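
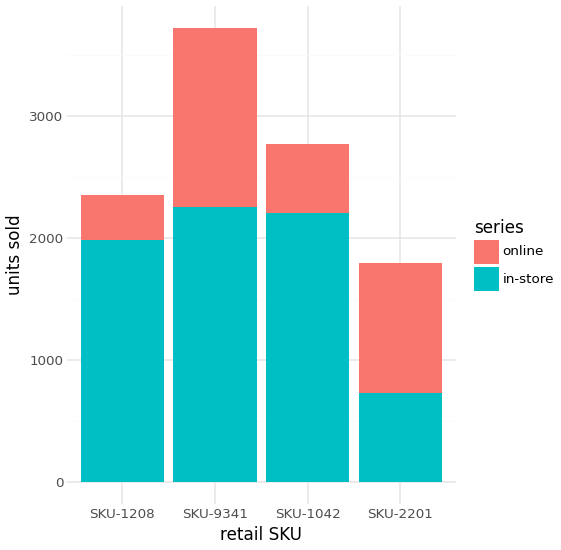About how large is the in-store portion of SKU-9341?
in-store top ≈ 2500, bottom ≈ 0; segment ≈ 2500.

≈ 2500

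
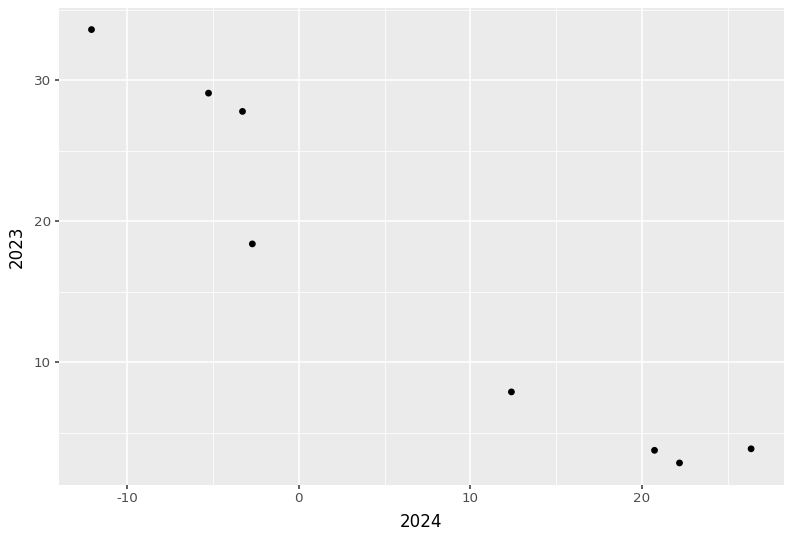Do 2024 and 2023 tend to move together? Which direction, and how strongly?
negative, strong

Points are negatively correlated; strong (|r| ≈ 1.0).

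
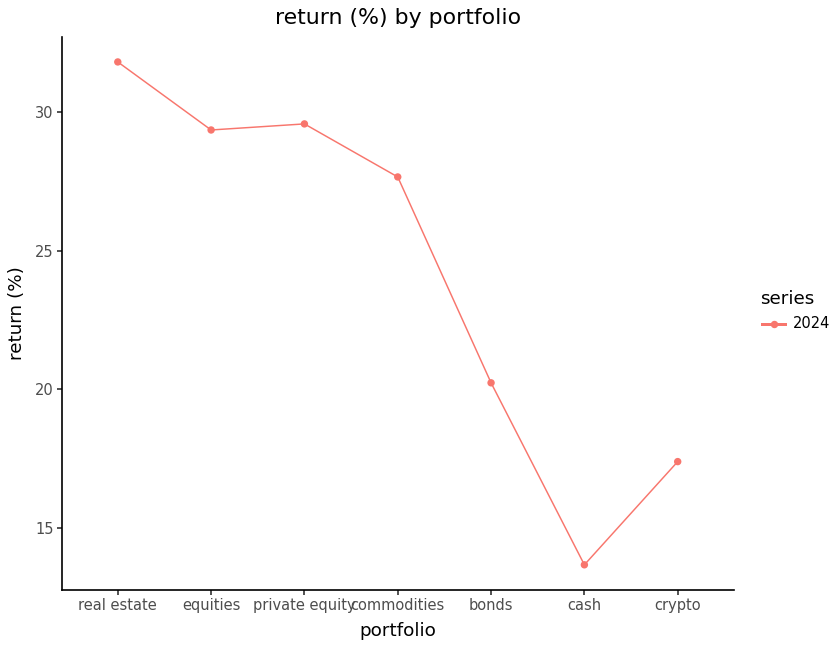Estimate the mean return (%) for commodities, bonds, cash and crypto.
≈ 20

(28 + 20 + 14 + 18) / 4 ≈ 20.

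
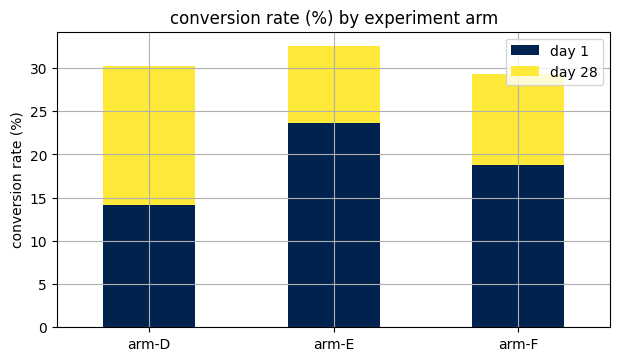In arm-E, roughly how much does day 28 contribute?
≈ 10

day 28 top ≈ 35, bottom ≈ 25; segment ≈ 10.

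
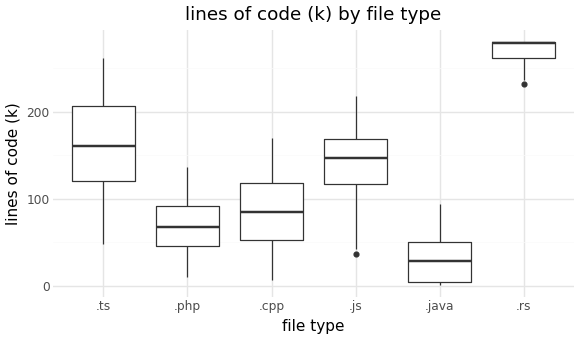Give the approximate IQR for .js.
≈ 50

Q3 ≈ 175, Q1 ≈ 125; IQR ≈ 50.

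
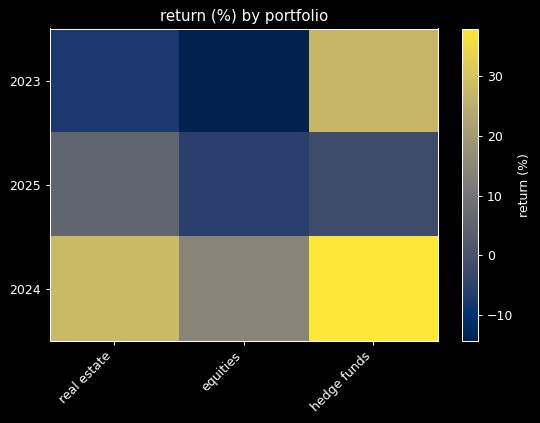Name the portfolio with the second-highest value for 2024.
real estate

Top 3 for 2024: hedge funds ≈ 40, real estate ≈ 30, equities ≈ 15.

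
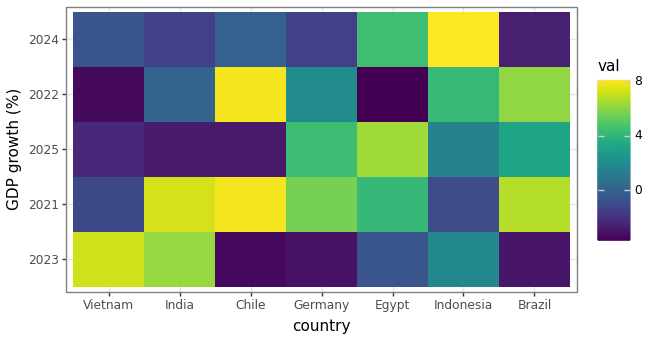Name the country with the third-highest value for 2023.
Indonesia

Top 4 for 2023: Vietnam ≈ 7, India ≈ 6, Indonesia ≈ 2, Egypt ≈ -1.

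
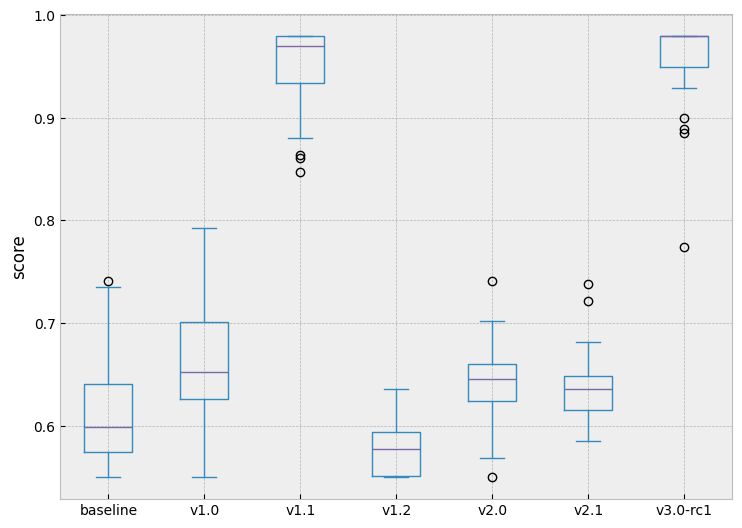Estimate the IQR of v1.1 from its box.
Q3 ≈ 1.00, Q1 ≈ 0.95; IQR ≈ 0.05.

≈ 0.05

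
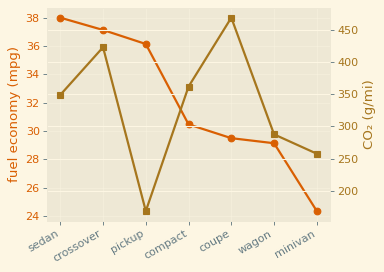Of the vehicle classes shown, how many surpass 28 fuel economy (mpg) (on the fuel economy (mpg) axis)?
Above 28: sedan, crossover, pickup, compact, coupe, wagon.

6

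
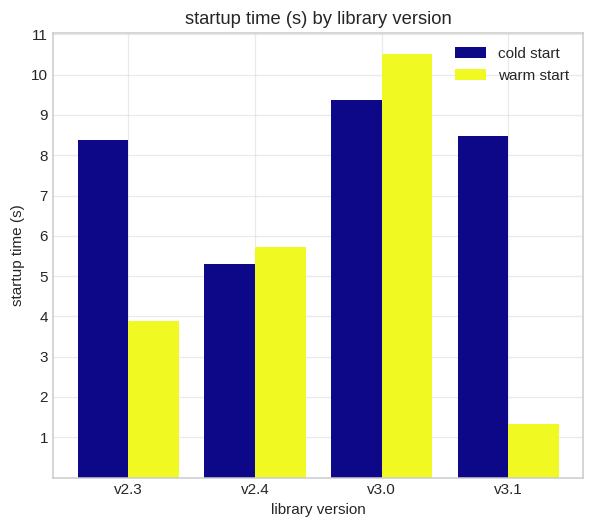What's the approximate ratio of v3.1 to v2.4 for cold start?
≈ 1.6×

v3.1 ≈ 8, v2.4 ≈ 5; 8/5 ≈ 1.6.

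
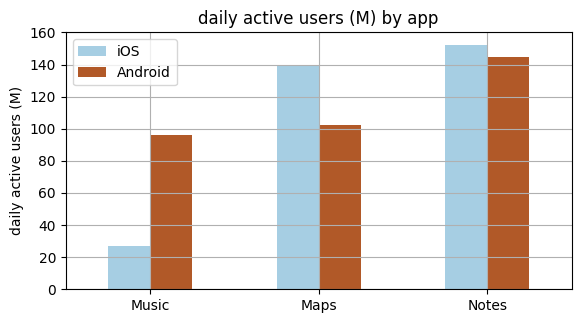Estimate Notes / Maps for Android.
Notes ≈ 140, Maps ≈ 100; 140/100 ≈ 1.4.

≈ 1.4×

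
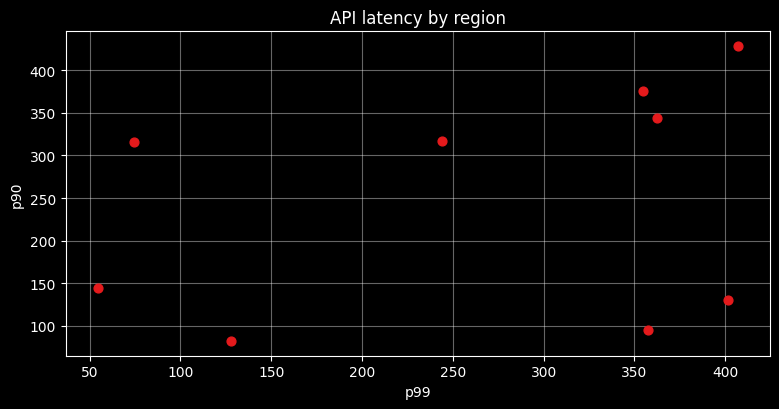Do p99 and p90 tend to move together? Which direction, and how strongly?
positive, weak

Points are positively correlated; weak (|r| ≈ 0.3).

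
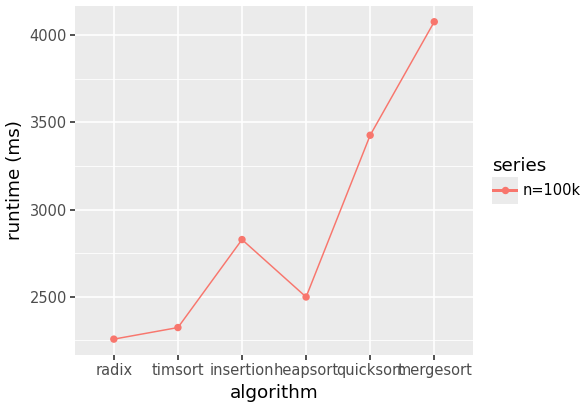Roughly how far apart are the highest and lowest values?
Max mergesort ≈ 4000, min radix ≈ 2200; range ≈ 1800.

≈ 1800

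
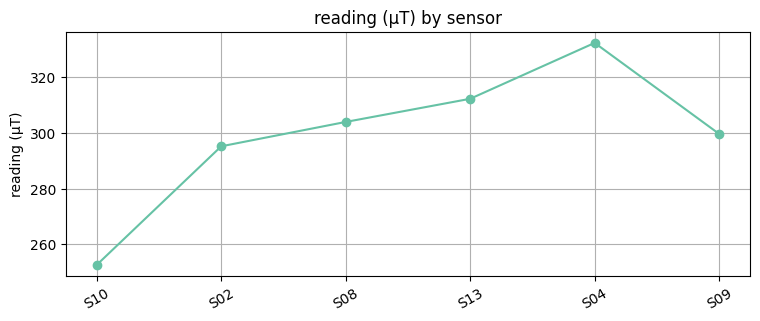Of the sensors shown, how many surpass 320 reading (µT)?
1

Above 320: S04.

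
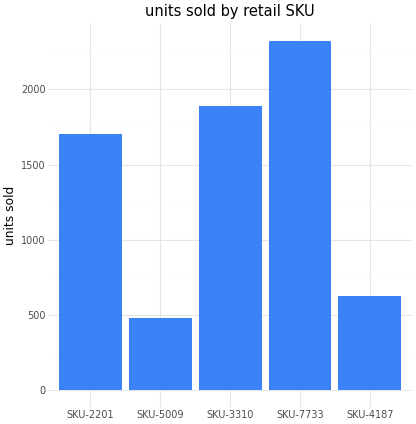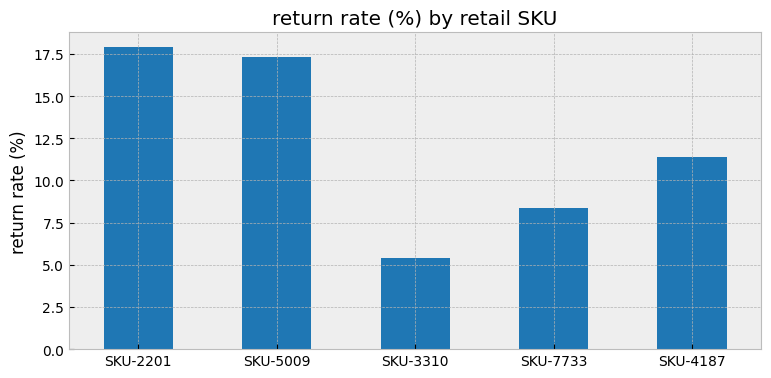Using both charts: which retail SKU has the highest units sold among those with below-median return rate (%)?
SKU-7733

Chart 2 median return rate (%) ≈ 12; below-median retail SKUs: SKU-3310, SKU-7733. Among those, SKU-7733 has the highest units sold (≈ 2500).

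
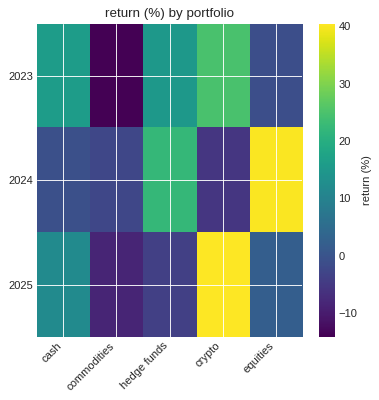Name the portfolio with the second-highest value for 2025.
Top 3 for 2025: crypto ≈ 40, cash ≈ 10, equities ≈ 0.

cash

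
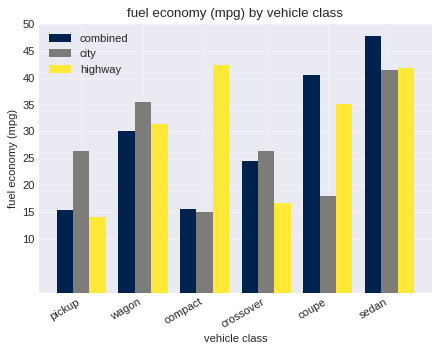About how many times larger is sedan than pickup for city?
sedan ≈ 40, pickup ≈ 25; 40/25 ≈ 1.6.

≈ 1.6×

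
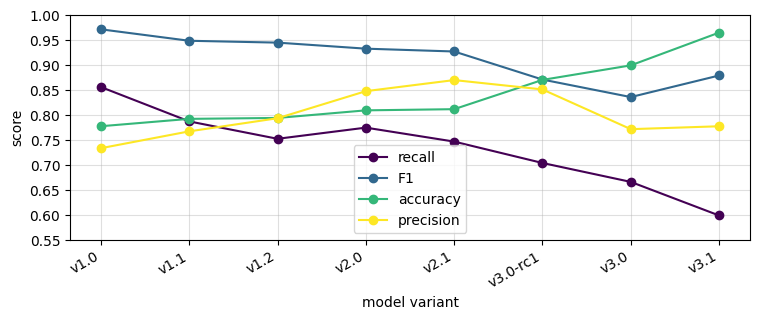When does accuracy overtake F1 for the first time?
v3.0

v3.0-rc1: accuracy ≈ 0.85 vs F1 ≈ 0.85 (not yet); v3.0: accuracy ≈ 0.90 vs F1 ≈ 0.85 (first crossover).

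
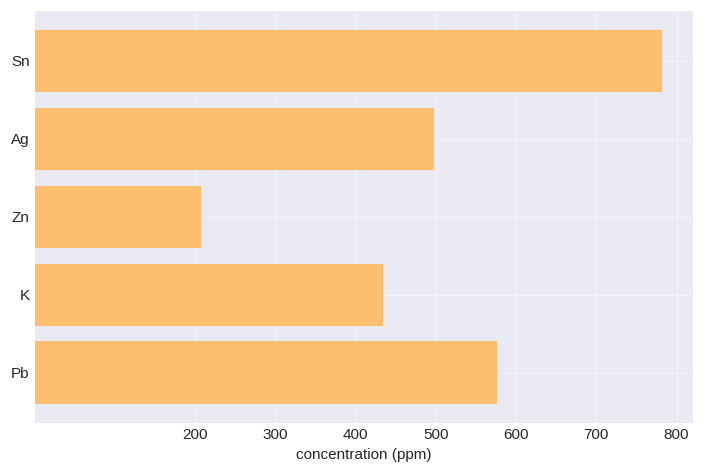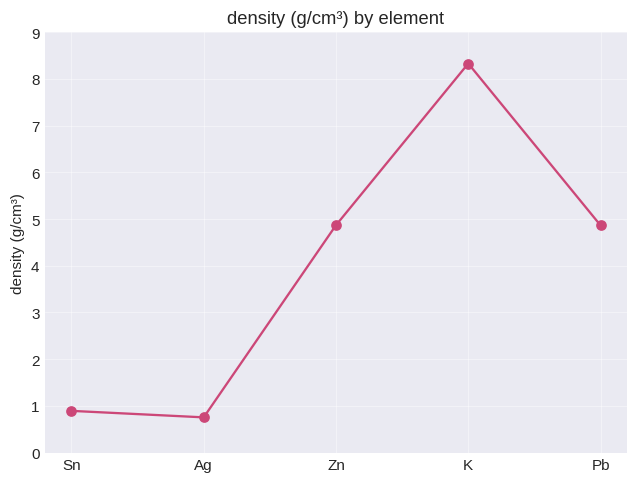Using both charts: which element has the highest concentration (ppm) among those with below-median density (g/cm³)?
Sn

Chart 2 median density (g/cm³) ≈ 5; below-median elements: Sn, Ag. Among those, Sn has the highest concentration (ppm) (≈ 800).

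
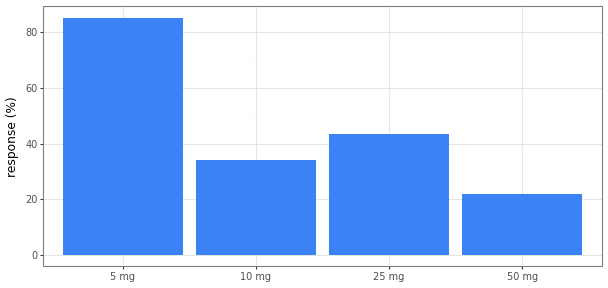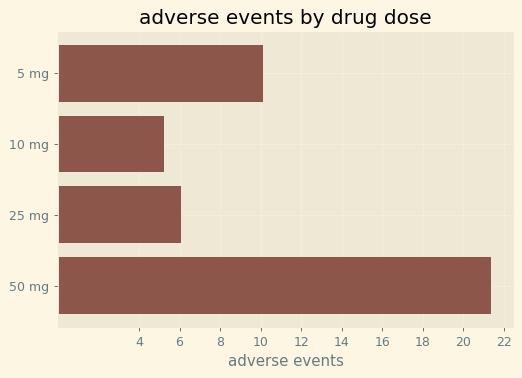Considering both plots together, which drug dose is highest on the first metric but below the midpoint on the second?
25 mg

Chart 2 median adverse events ≈ 8; below-median drug doses: 10 mg, 25 mg. Among those, 25 mg has the highest response (%) (≈ 40).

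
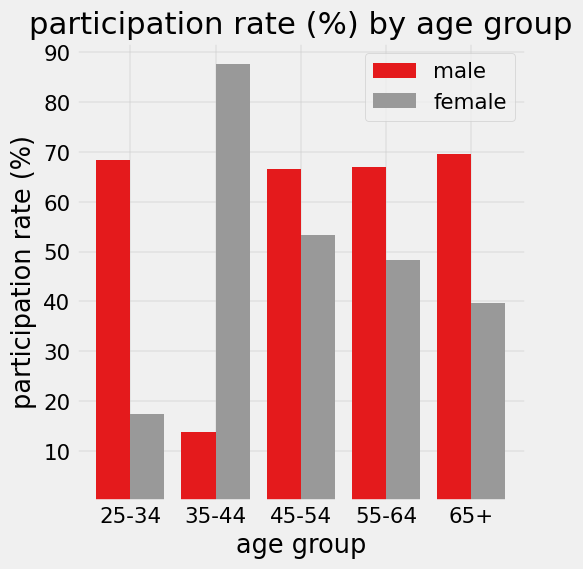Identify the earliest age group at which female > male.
35-44

25-34: female ≈ 20 vs male ≈ 70 (not yet); 35-44: female ≈ 90 vs male ≈ 10 (first crossover).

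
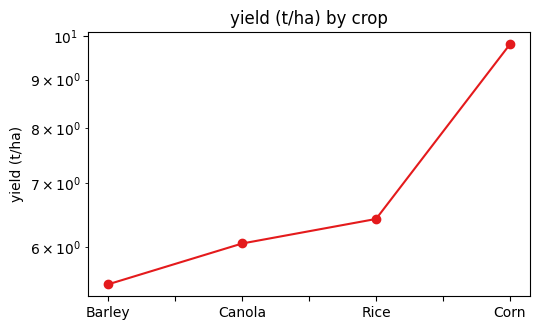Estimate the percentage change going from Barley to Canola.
≈ +9.1%

Barley ≈ 5.5, Canola ≈ 6.0; (6.0 − 5.5) / 5.5 ≈ +9.1%.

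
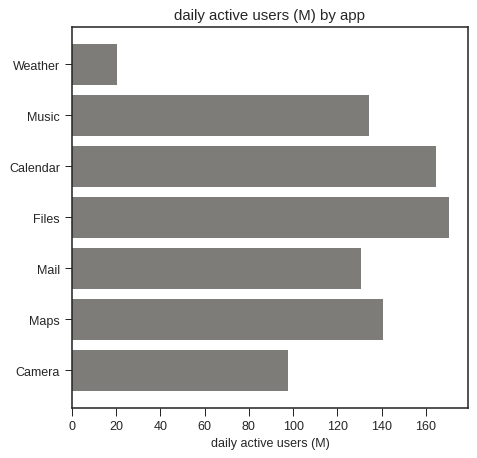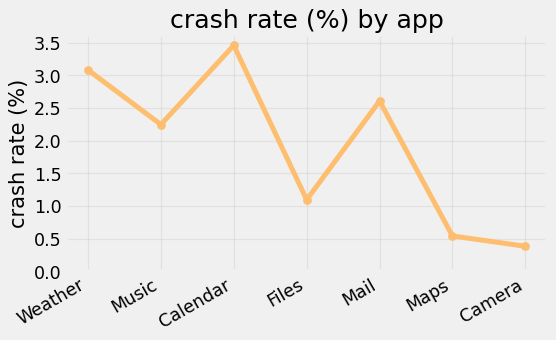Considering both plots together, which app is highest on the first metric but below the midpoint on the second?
Files

Chart 2 median crash rate (%) ≈ 2; below-median apps: Files, Maps, Camera. Among those, Files has the highest daily active users (M) (≈ 180).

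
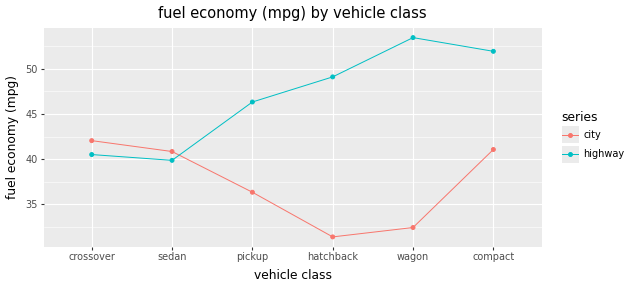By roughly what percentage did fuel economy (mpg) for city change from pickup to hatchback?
pickup ≈ 36, hatchback ≈ 32; (32 − 36) / 36 ≈ -11.1%.

≈ -11.1%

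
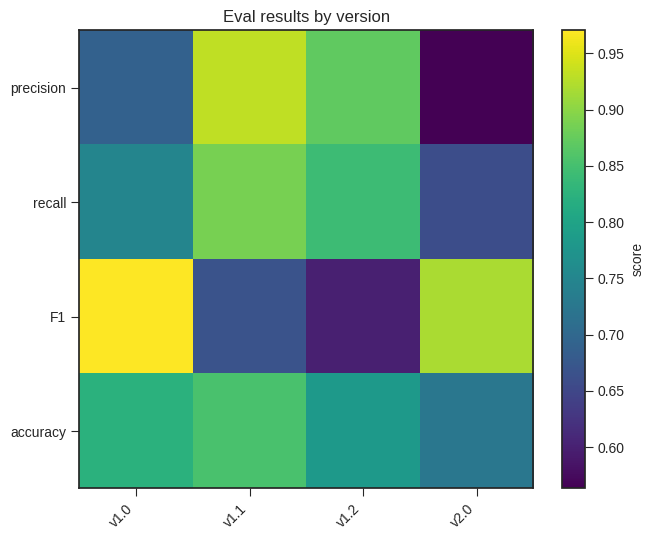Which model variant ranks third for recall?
Top 4 for recall: v1.1 ≈ 0.90, v1.2 ≈ 0.85, v1.0 ≈ 0.75, v2.0 ≈ 0.65.

v1.0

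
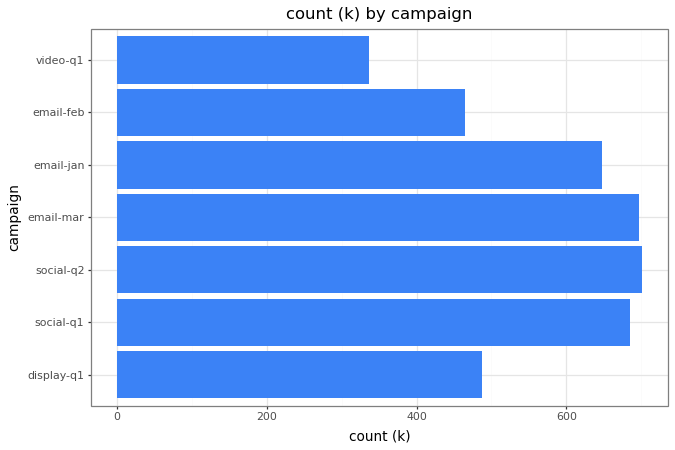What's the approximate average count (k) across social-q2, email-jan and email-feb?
(700 + 600 + 500) / 3 ≈ 600.

≈ 600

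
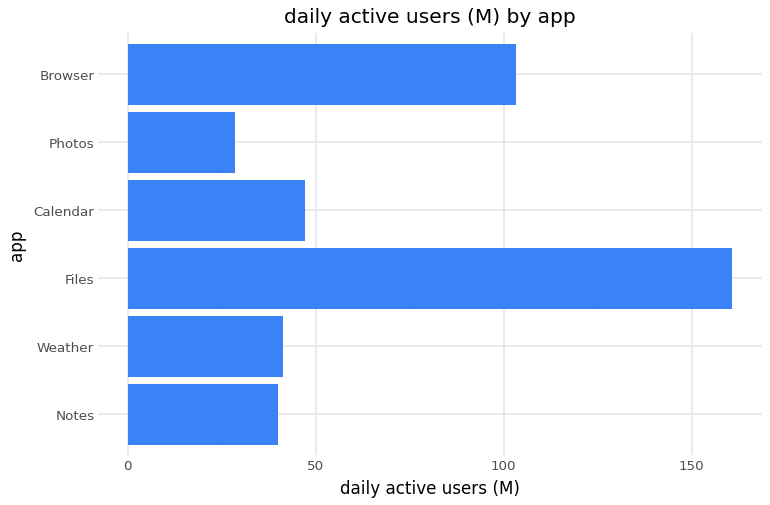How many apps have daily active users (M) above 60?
Above 60: Files, Browser.

2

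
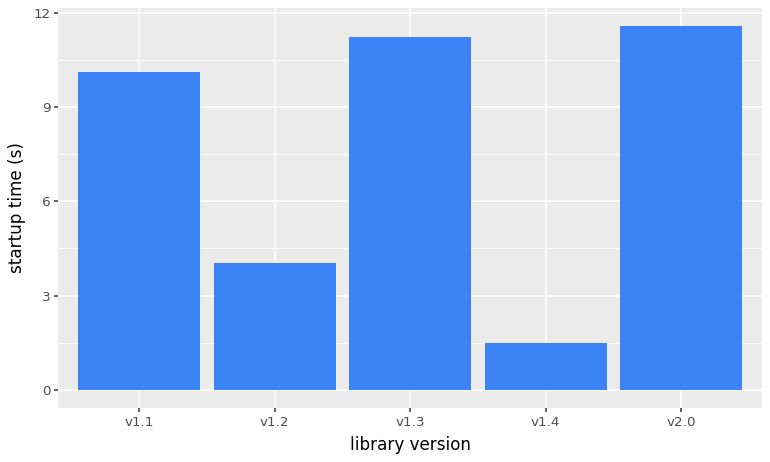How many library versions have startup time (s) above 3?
Above 3: v1.1, v1.2, v1.3, v2.0.

4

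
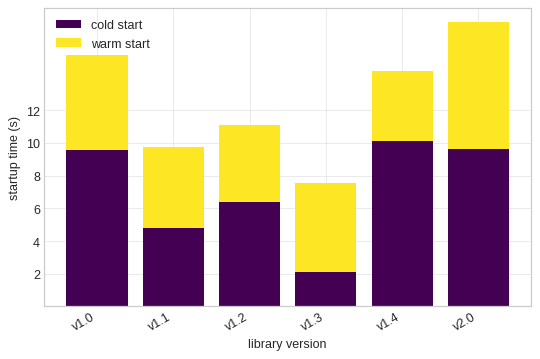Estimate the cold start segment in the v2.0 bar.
≈ 10

cold start top ≈ 10, bottom ≈ 0; segment ≈ 10.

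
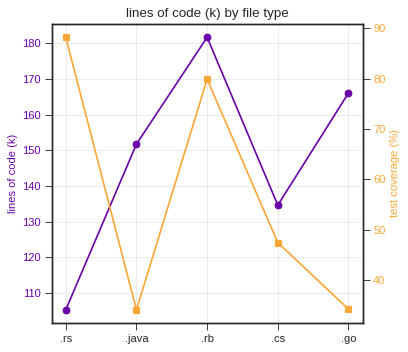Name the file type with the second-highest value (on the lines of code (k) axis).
Top 3 (on the lines of code (k) axis): .rb ≈ 180, .go ≈ 170, .java ≈ 150.

.go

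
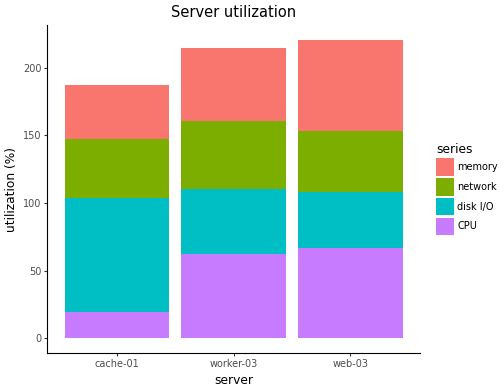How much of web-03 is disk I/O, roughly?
≈ 40

disk I/O top ≈ 100, bottom ≈ 60; segment ≈ 40.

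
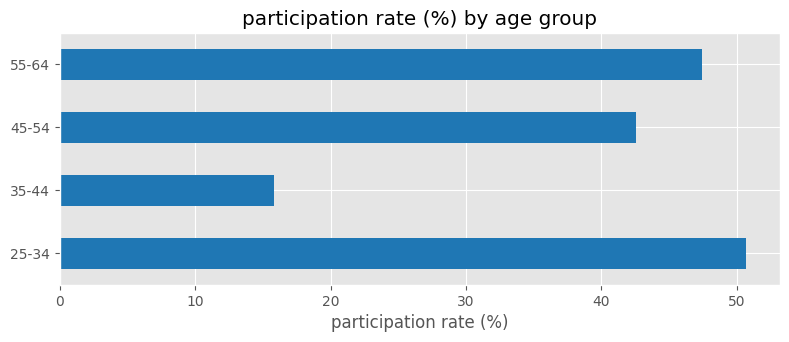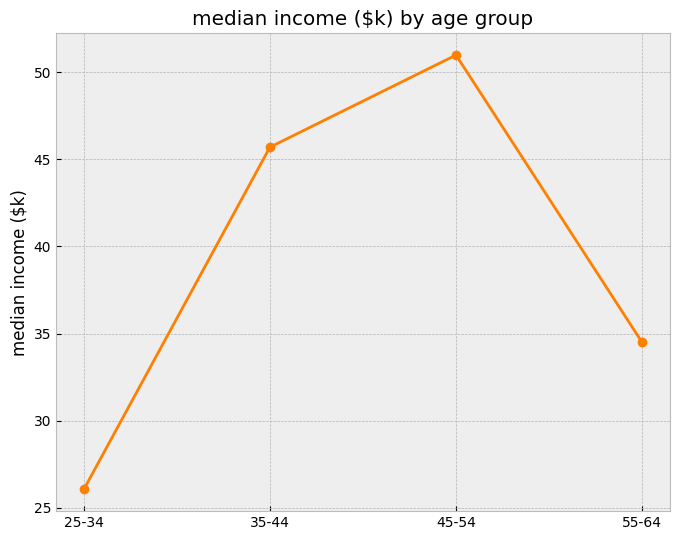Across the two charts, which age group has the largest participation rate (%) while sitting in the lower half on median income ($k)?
Chart 2 median median income ($k) ≈ 40; below-median age groups: 25-34, 55-64. Among those, 25-34 has the highest participation rate (%) (≈ 50).

25-34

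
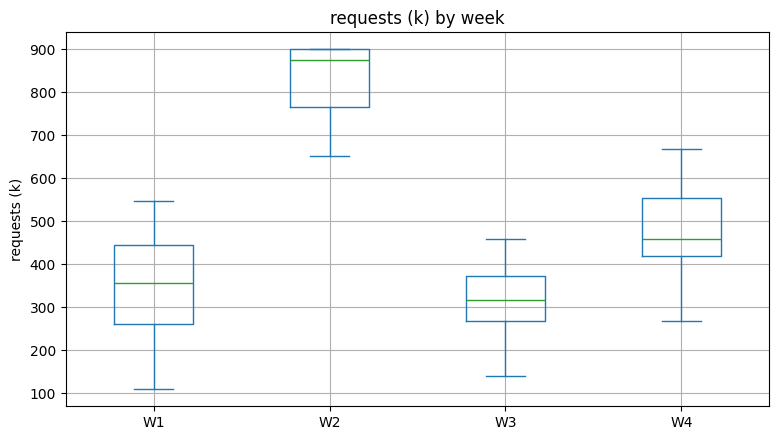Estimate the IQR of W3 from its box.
Q3 ≈ 350, Q1 ≈ 250; IQR ≈ 100.

≈ 100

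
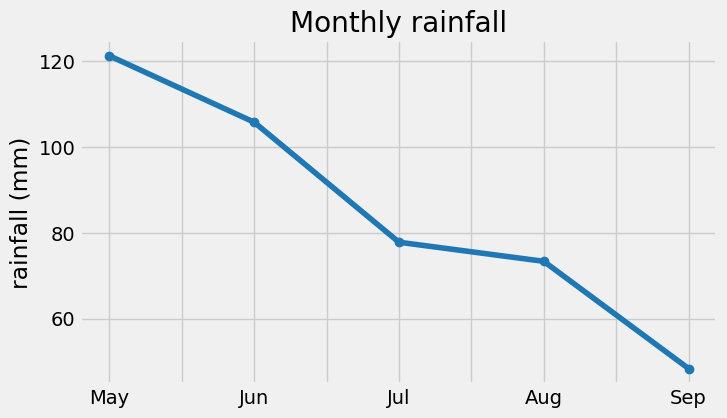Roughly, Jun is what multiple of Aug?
≈ 1.57×

Jun ≈ 110, Aug ≈ 70; 110/70 ≈ 1.57.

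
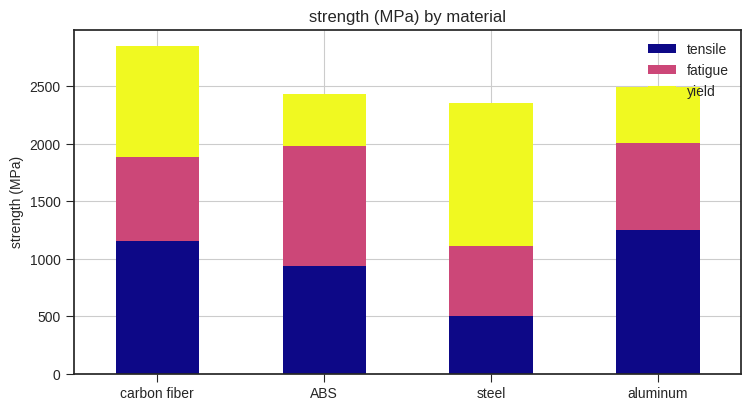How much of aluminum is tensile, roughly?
tensile top ≈ 1500, bottom ≈ 0; segment ≈ 1500.

≈ 1500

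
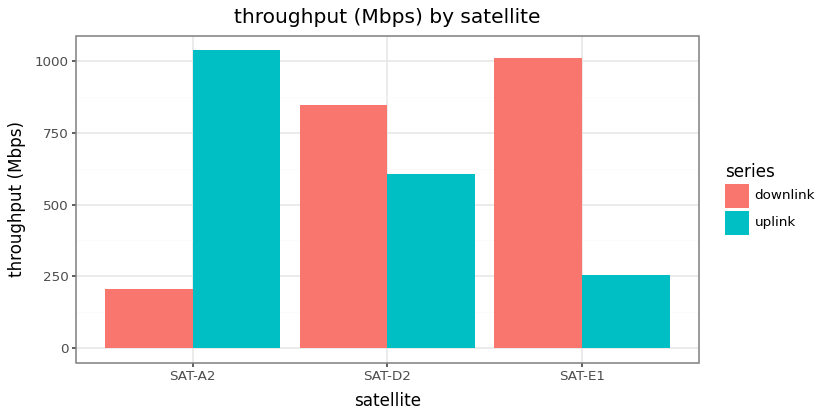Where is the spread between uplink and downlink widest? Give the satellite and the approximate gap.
SAT-A2: uplink ≈ 1000, downlink ≈ 200 → gap ≈ 800. Next-largest (SAT-E1) is only ≈ 700.

SAT-A2, ≈ 800 Mbps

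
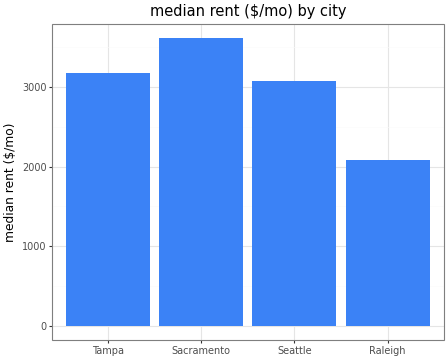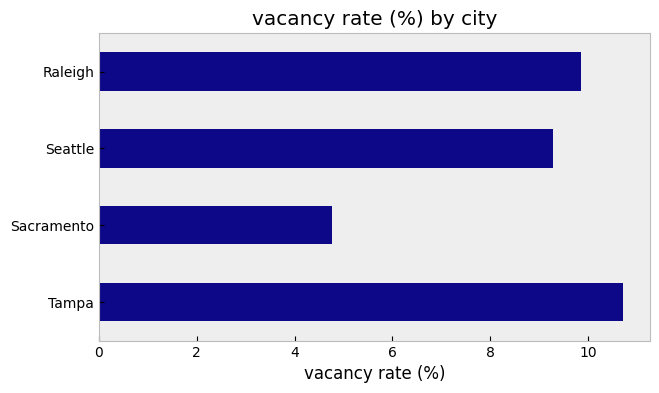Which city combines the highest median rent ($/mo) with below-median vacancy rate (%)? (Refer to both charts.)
Sacramento

Chart 2 median vacancy rate (%) ≈ 10; below-median cities: Sacramento, Seattle. Among those, Sacramento has the highest median rent ($/mo) (≈ 3500).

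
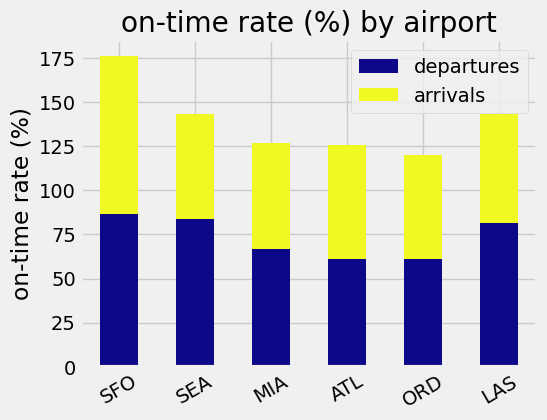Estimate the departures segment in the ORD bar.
departures top ≈ 60, bottom ≈ 0; segment ≈ 60.

≈ 60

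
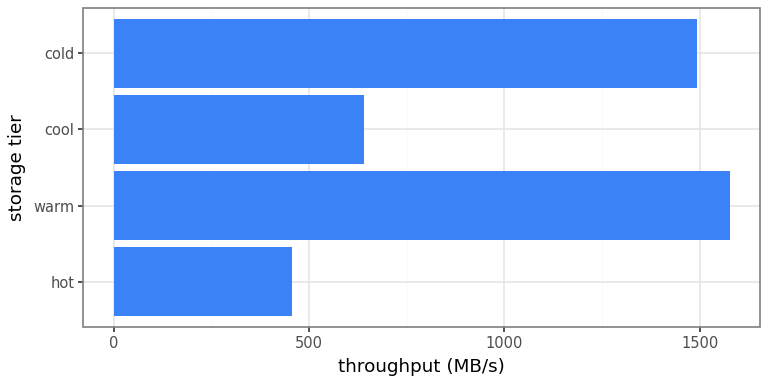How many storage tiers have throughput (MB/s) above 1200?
2

Above 1200: warm, cold.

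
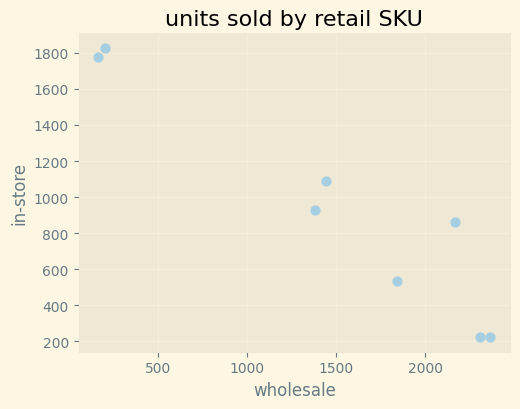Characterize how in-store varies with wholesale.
Points are negatively correlated; strong (|r| ≈ 1.0).

negative, strong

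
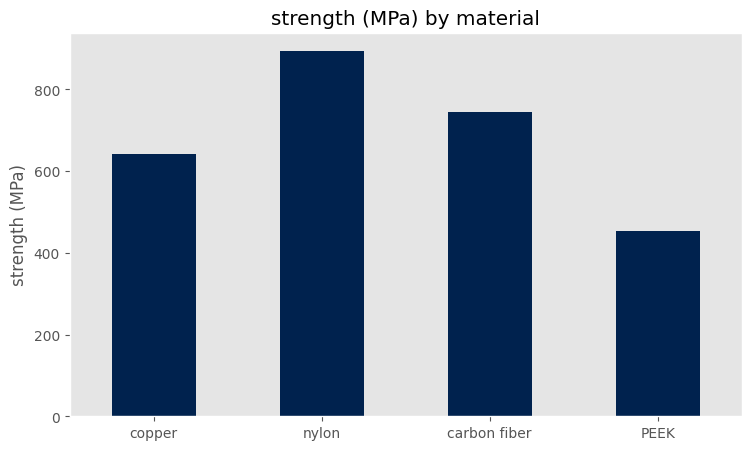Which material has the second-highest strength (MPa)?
Top 3: nylon ≈ 900, carbon fiber ≈ 700, copper ≈ 600.

carbon fiber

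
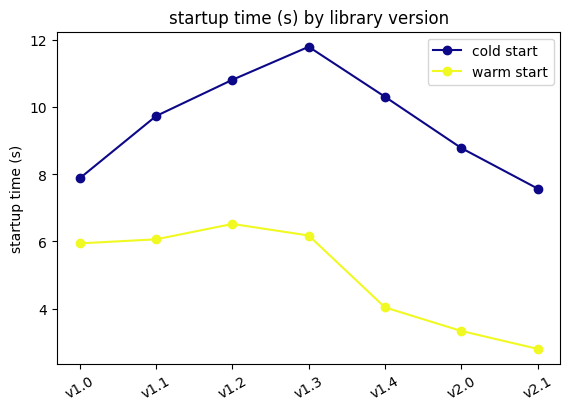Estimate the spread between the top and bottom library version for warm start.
Max v1.2 ≈ 7, min v2.1 ≈ 3; range ≈ 4.

≈ 4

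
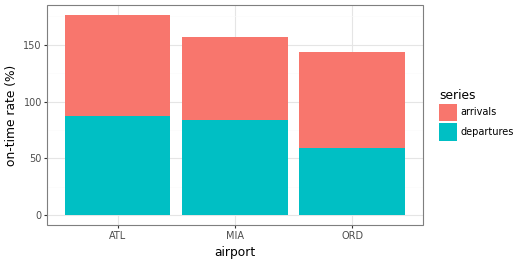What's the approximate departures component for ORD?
≈ 60

departures top ≈ 60, bottom ≈ 0; segment ≈ 60.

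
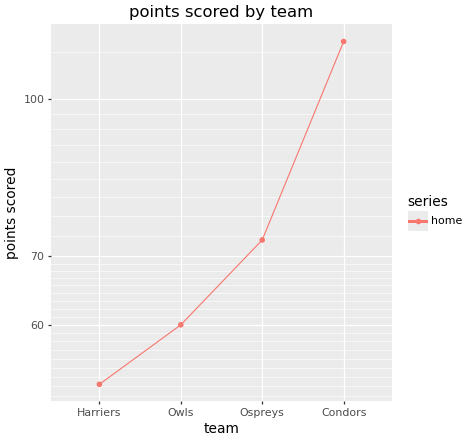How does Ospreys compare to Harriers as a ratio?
≈ 1.4×

Ospreys ≈ 70, Harriers ≈ 50; 70/50 ≈ 1.4.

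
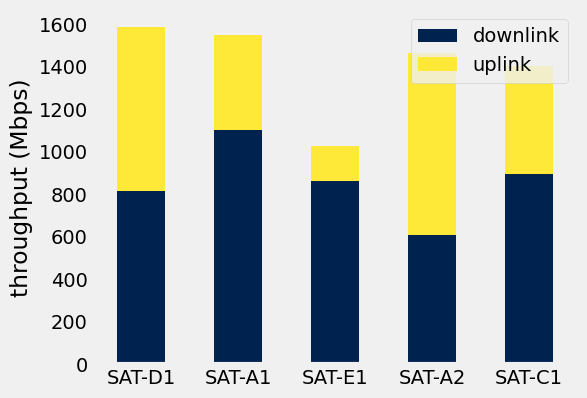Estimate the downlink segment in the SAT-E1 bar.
≈ 800

downlink top ≈ 800, bottom ≈ 0; segment ≈ 800.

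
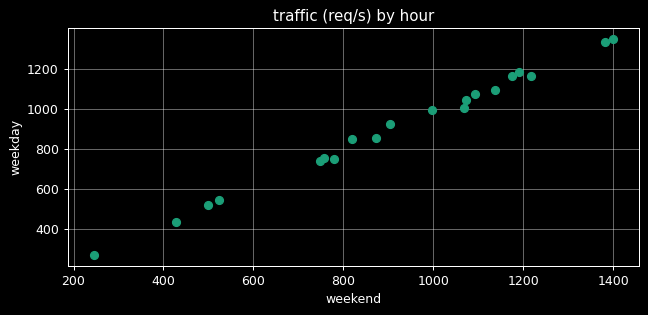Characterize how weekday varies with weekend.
positive, strong

Points are positively correlated; strong (|r| ≈ 1.0).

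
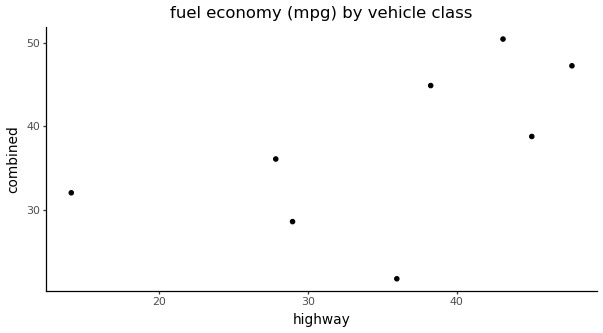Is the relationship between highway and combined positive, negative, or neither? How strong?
positive, moderate

Points are positively correlated; moderate (|r| ≈ 0.6).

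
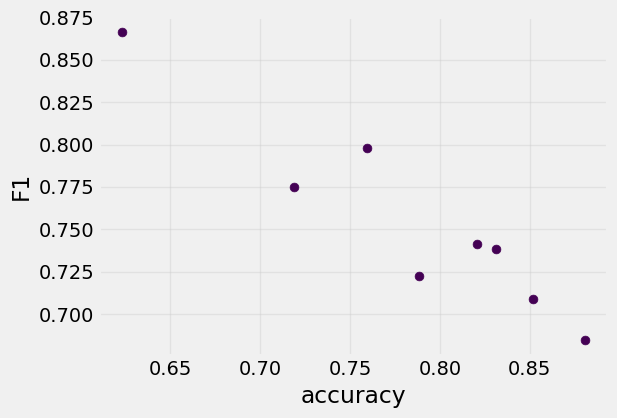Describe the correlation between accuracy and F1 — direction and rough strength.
negative, strong

Points are negatively correlated; strong (|r| ≈ 0.9).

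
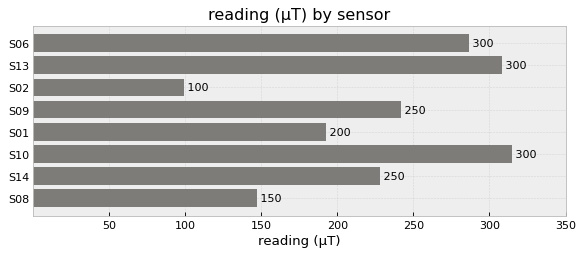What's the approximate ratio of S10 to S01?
S10 ≈ 300, S01 ≈ 200; 300/200 ≈ 1.5.

≈ 1.5×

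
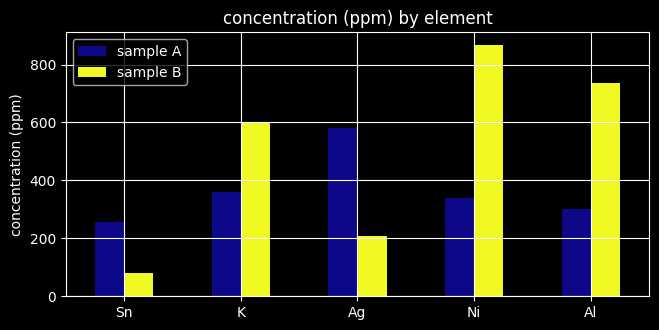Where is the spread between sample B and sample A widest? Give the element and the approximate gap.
Ni, ≈ 600 ppm

Ni: sample B ≈ 900, sample A ≈ 300 → gap ≈ 600. Next-largest (Al) is only ≈ 400.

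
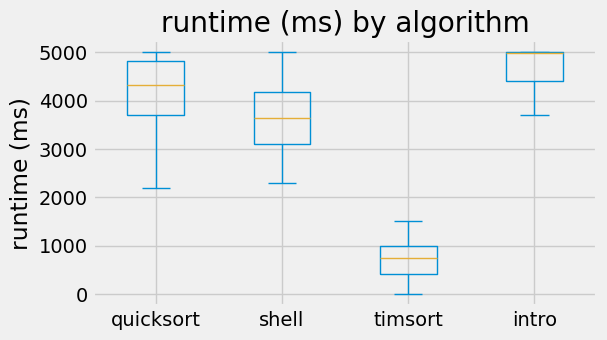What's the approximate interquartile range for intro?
Q3 ≈ 5000, Q1 ≈ 4500; IQR ≈ 500.

≈ 500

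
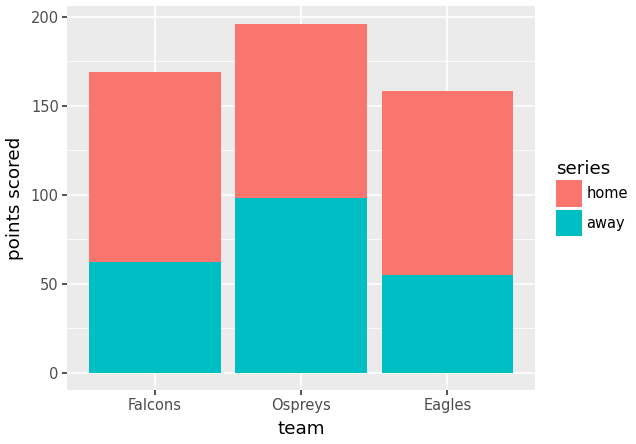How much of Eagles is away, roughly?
≈ 60

away top ≈ 60, bottom ≈ 0; segment ≈ 60.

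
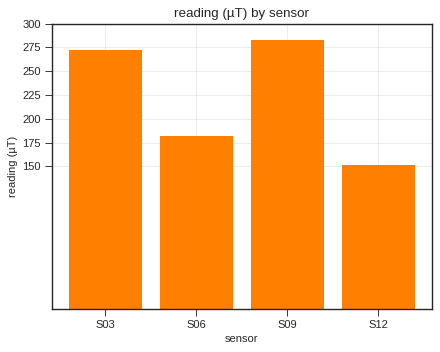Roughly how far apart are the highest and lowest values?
≈ 125

Max S09 ≈ 275, min S12 ≈ 150; range ≈ 125.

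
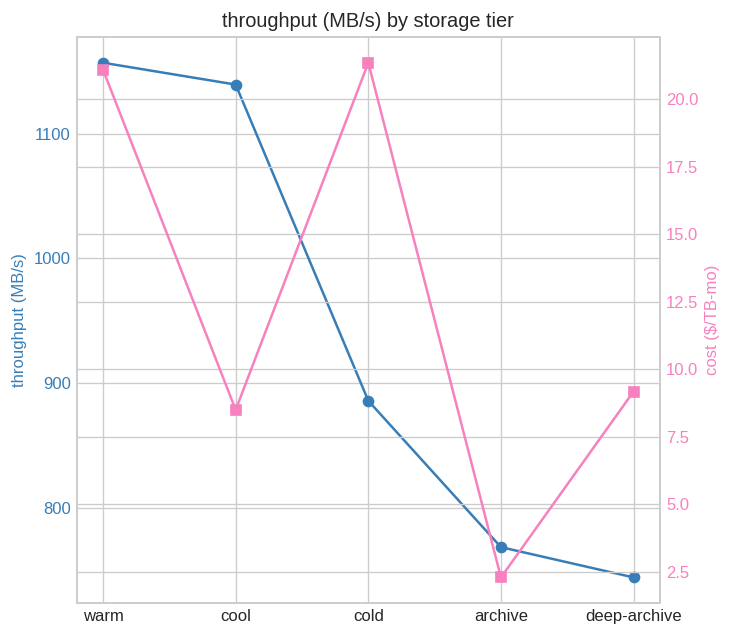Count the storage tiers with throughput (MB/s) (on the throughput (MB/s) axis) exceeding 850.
3

Above 850: warm, cool, cold.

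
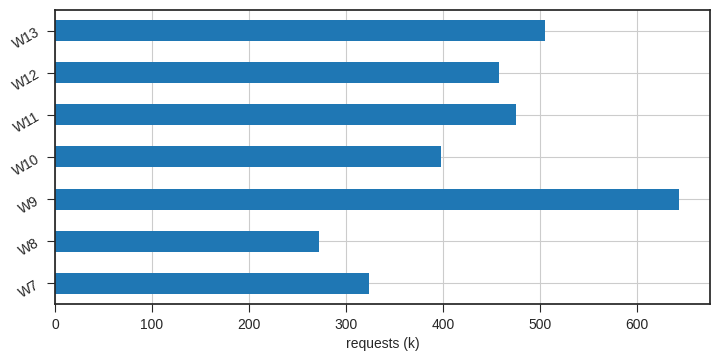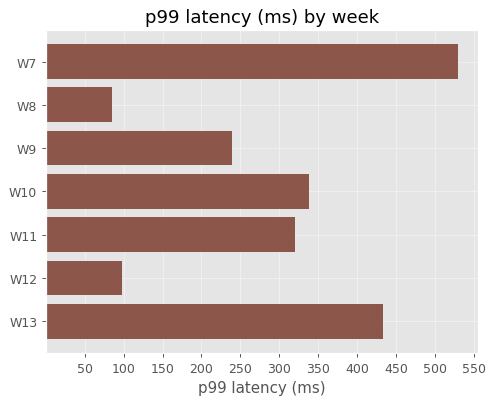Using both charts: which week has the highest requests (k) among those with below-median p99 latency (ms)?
W9

Chart 2 median p99 latency (ms) ≈ 300; below-median weeks: W8, W9, W12. Among those, W9 has the highest requests (k) (≈ 600).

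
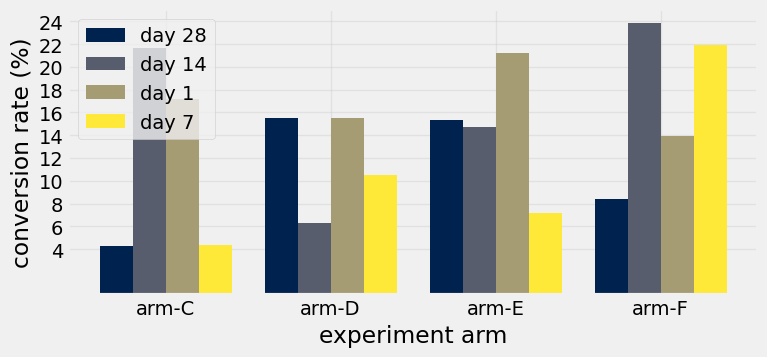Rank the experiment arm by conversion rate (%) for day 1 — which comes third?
Top 4 for day 1: arm-E ≈ 22, arm-C ≈ 18, arm-D ≈ 16, arm-F ≈ 14.

arm-D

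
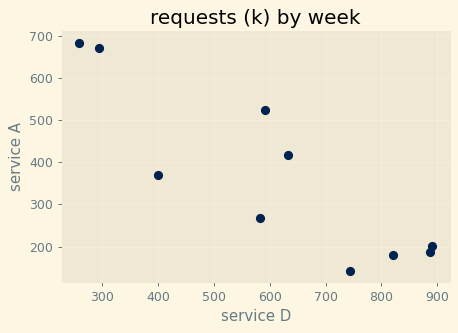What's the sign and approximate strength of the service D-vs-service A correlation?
negative, strong

Points are negatively correlated; strong (|r| ≈ 0.9).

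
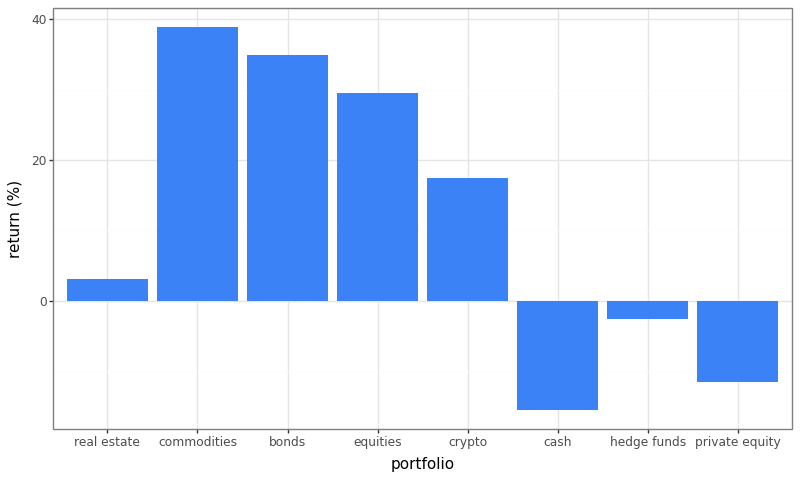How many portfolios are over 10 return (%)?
4

Above 10: commodities, bonds, equities, crypto.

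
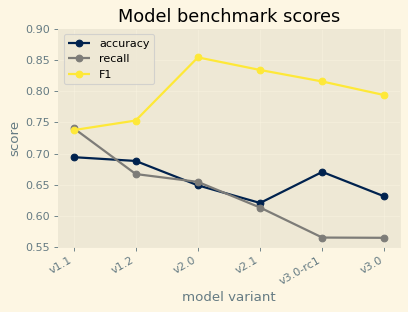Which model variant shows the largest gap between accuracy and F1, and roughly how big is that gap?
v2.1, ≈ 0.25

v2.1: accuracy ≈ 0.60, F1 ≈ 0.85 → gap ≈ 0.25. Next-largest (v2.0) is only ≈ 0.20.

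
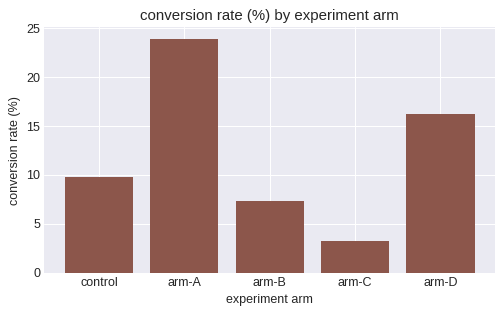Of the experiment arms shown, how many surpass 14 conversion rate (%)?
2

Above 14: arm-A, arm-D.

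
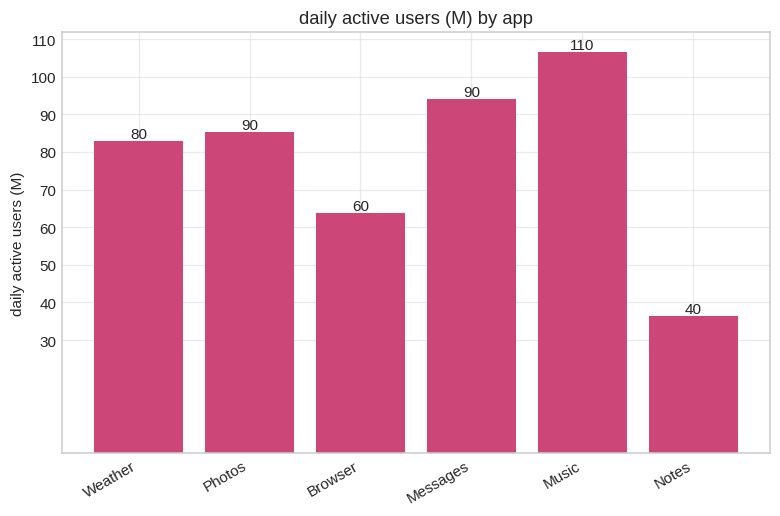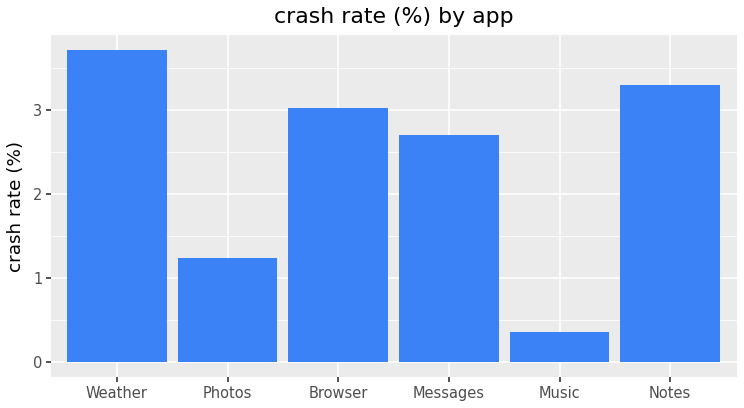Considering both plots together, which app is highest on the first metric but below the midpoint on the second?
Chart 2 median crash rate (%) ≈ 3; below-median apps: Photos, Messages, Music. Among those, Music has the highest daily active users (M) (≈ 110).

Music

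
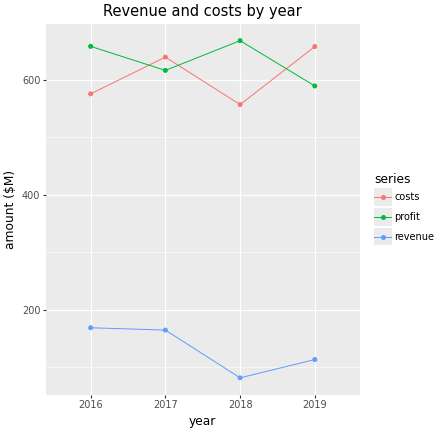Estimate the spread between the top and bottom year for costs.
≈ 100

Max 2019 ≈ 650, min 2018 ≈ 550; range ≈ 100.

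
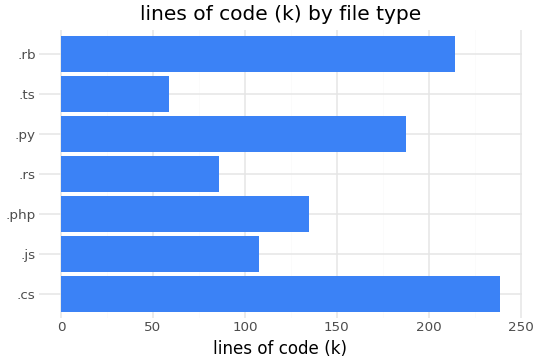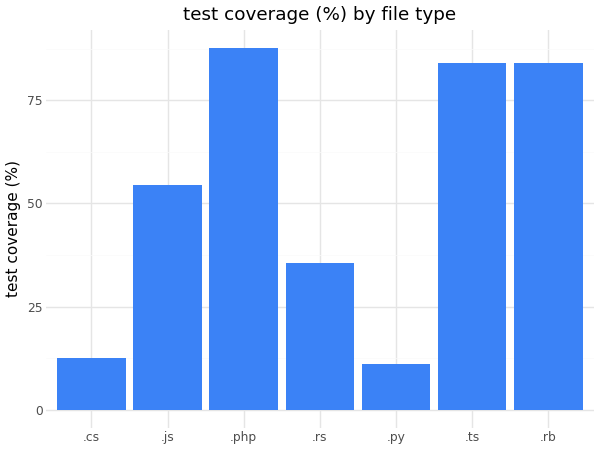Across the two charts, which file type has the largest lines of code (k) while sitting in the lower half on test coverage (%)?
Chart 2 median test coverage (%) ≈ 50; below-median file types: .cs, .rs, .py. Among those, .cs has the highest lines of code (k) (≈ 250).

.cs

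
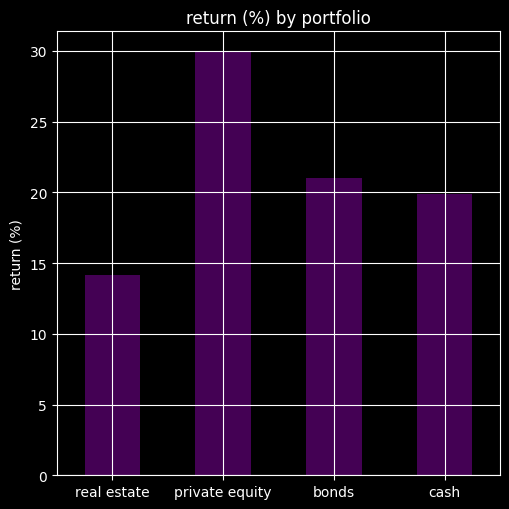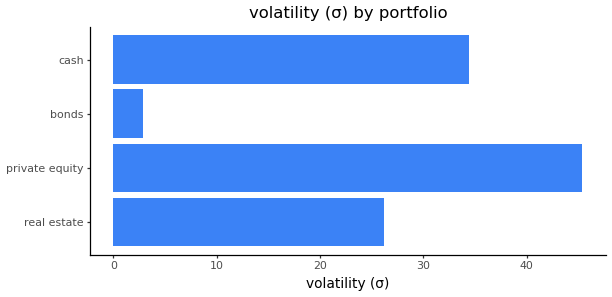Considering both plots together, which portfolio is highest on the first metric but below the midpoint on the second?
Chart 2 median volatility (σ) ≈ 30; below-median portfolios: real estate, bonds. Among those, bonds has the highest return (%) (≈ 20).

bonds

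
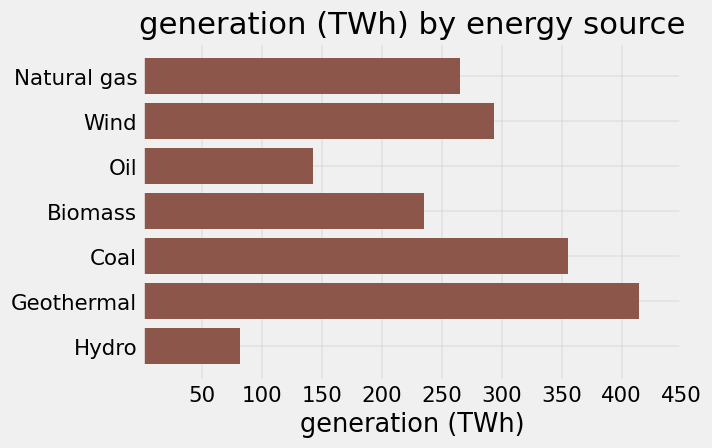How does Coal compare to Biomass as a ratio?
Coal ≈ 350, Biomass ≈ 250; 350/250 ≈ 1.4.

≈ 1.4×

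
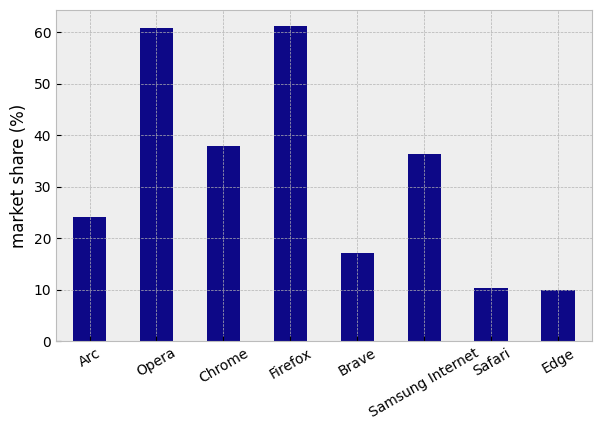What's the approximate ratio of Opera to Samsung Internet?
≈ 1.5×

Opera ≈ 60, Samsung Internet ≈ 40; 60/40 ≈ 1.5.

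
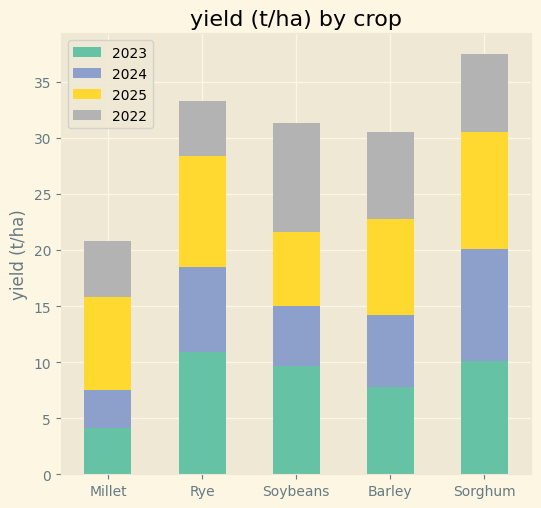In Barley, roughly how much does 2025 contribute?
≈ 10

2025 top ≈ 25, bottom ≈ 15; segment ≈ 10.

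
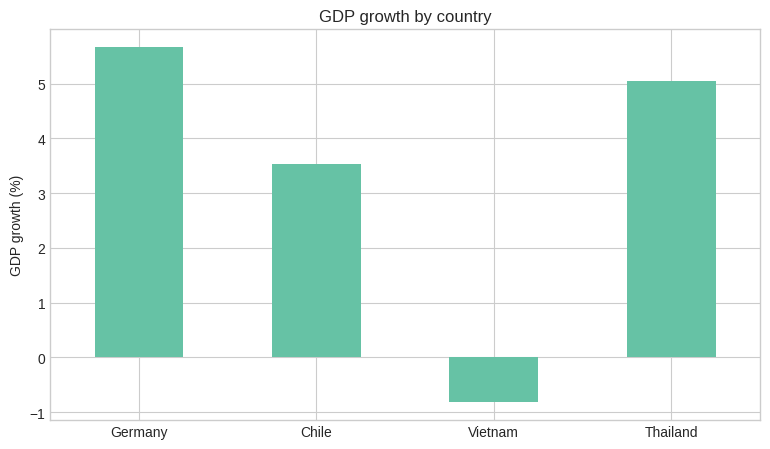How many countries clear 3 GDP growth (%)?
Above 3: Germany, Chile, Thailand.

3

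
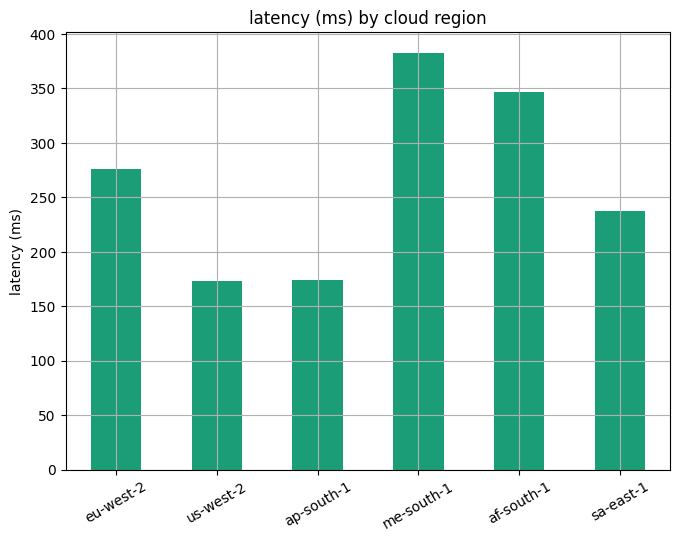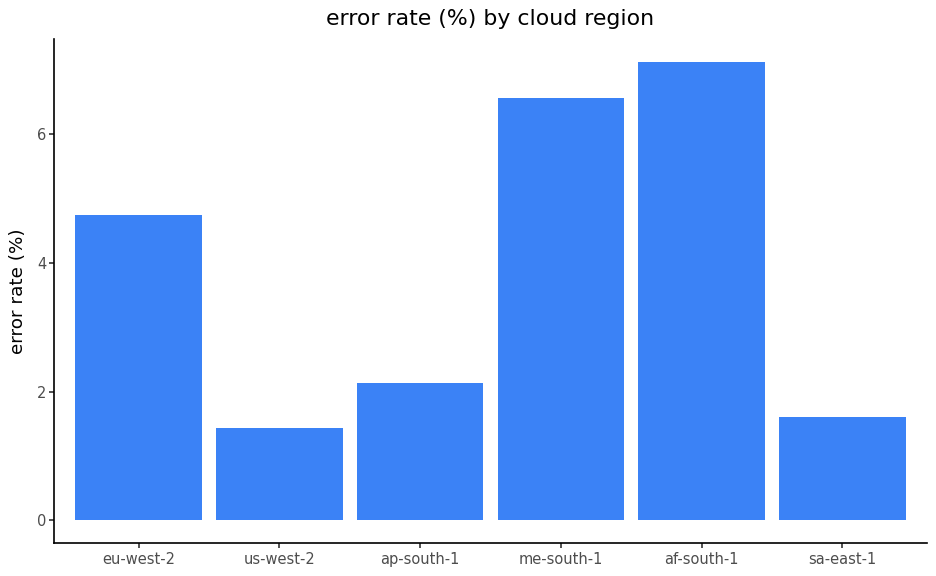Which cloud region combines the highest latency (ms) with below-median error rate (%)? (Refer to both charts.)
sa-east-1

Chart 2 median error rate (%) ≈ 3; below-median cloud regions: us-west-2, ap-south-1, sa-east-1. Among those, sa-east-1 has the highest latency (ms) (≈ 250).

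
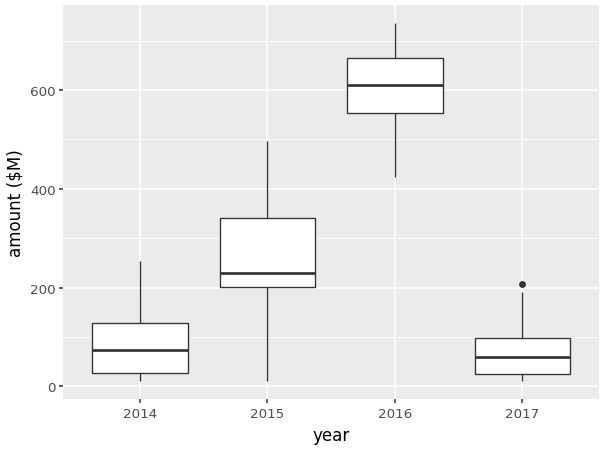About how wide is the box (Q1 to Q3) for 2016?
≈ 100

Q3 ≈ 650, Q1 ≈ 550; IQR ≈ 100.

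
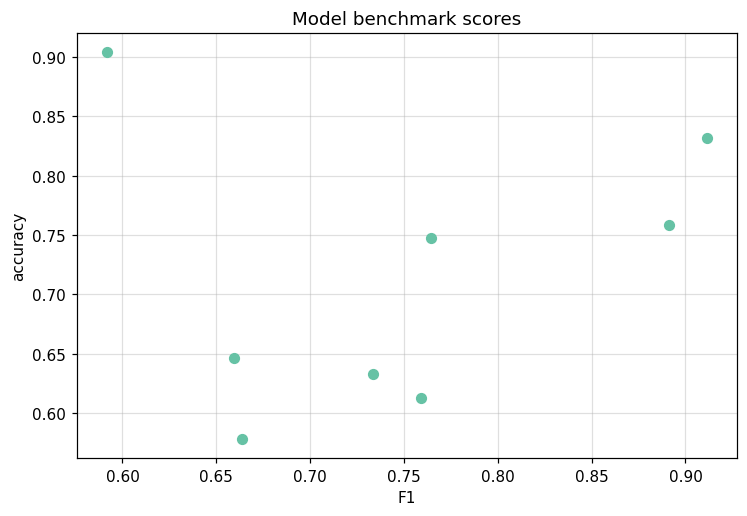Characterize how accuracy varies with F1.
no clear correlation

Points are roughly uncorrelated; weak (|r| ≈ 0.2).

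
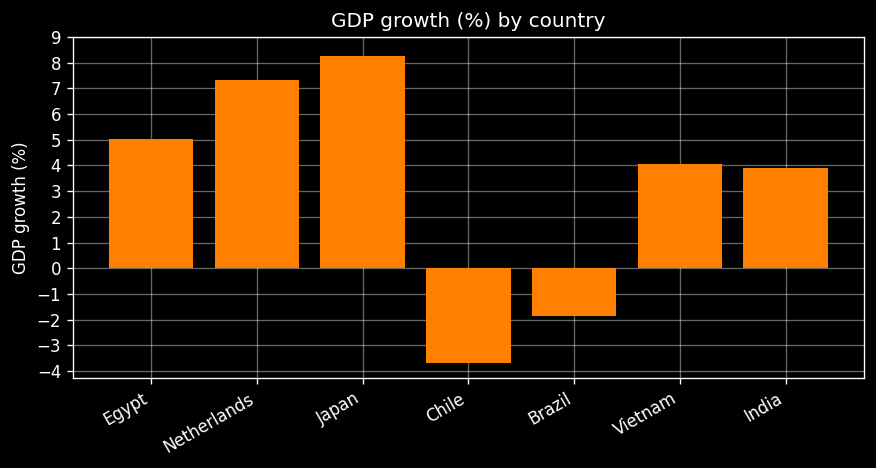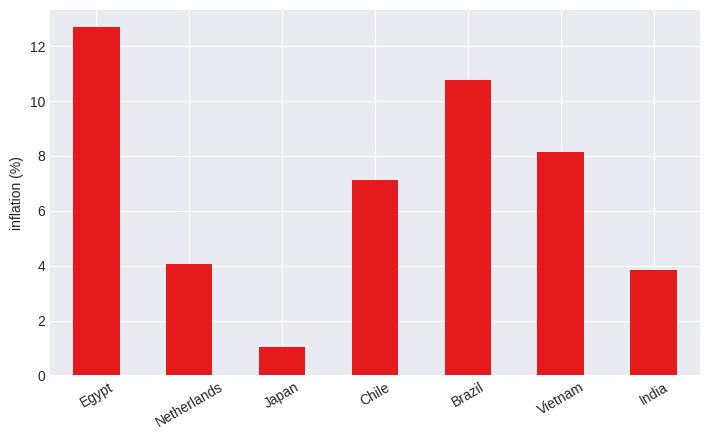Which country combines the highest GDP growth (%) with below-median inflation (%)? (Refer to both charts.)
Japan

Chart 2 median inflation (%) ≈ 8; below-median countries: Netherlands, Japan, India. Among those, Japan has the highest GDP growth (%) (≈ 8).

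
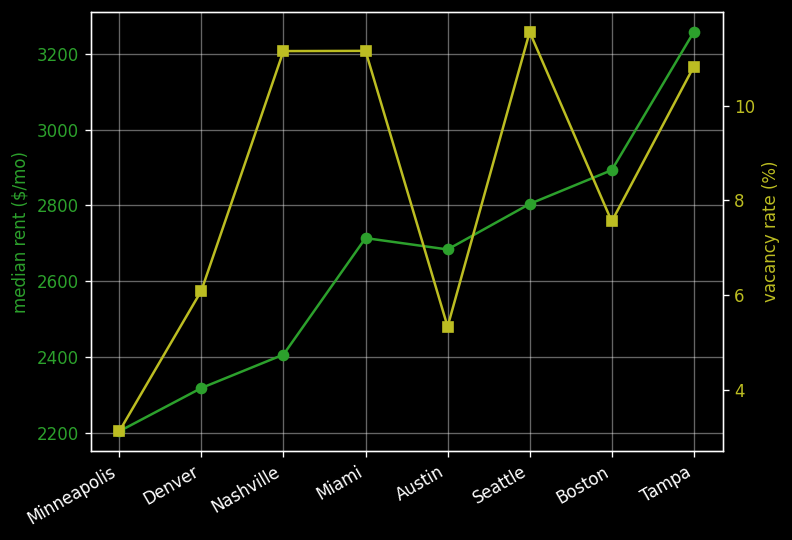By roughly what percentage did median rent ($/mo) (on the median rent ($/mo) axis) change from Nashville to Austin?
≈ +12.5%

Nashville ≈ 2400, Austin ≈ 2700; (2700 − 2400) / 2400 ≈ +12.5%.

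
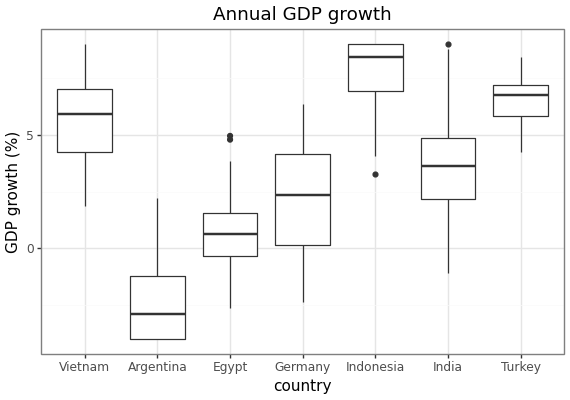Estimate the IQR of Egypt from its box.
≈ 2

Q3 ≈ 2, Q1 ≈ 0; IQR ≈ 2.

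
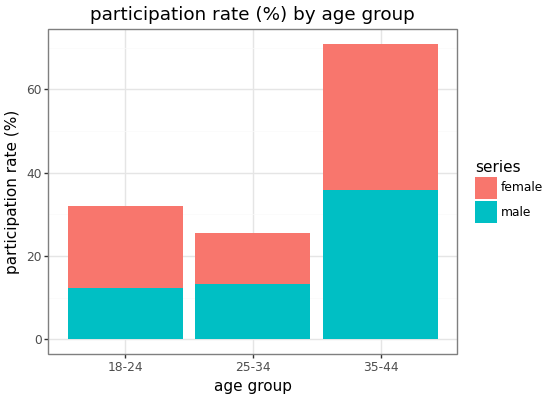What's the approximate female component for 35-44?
≈ 30

female top ≈ 70, bottom ≈ 40; segment ≈ 30.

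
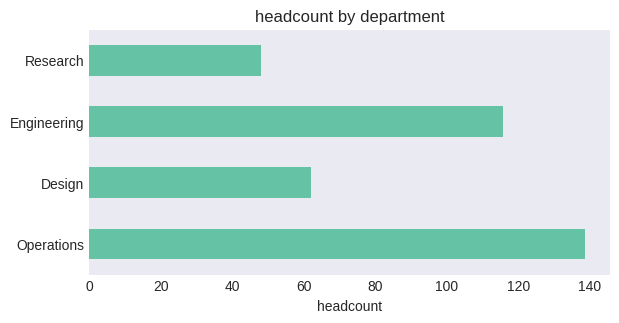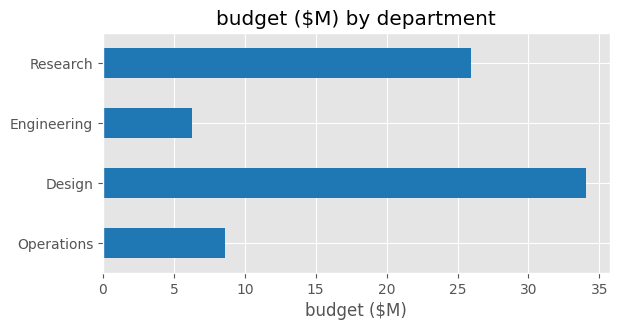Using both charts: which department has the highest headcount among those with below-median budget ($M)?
Chart 2 median budget ($M) ≈ 15; below-median departments: Operations, Engineering. Among those, Operations has the highest headcount (≈ 140).

Operations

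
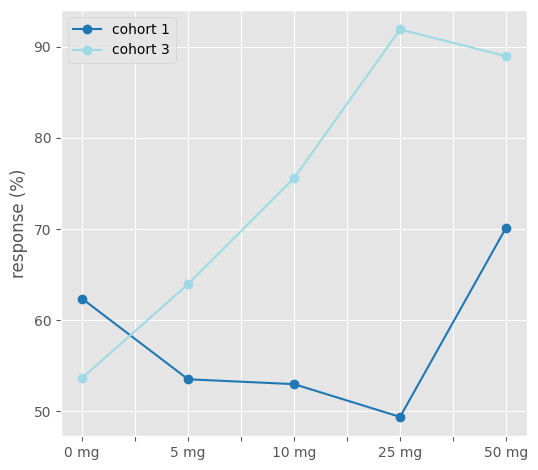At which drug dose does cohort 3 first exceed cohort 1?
5 mg

0 mg: cohort 3 ≈ 55 vs cohort 1 ≈ 60 (not yet); 5 mg: cohort 3 ≈ 65 vs cohort 1 ≈ 55 (first crossover).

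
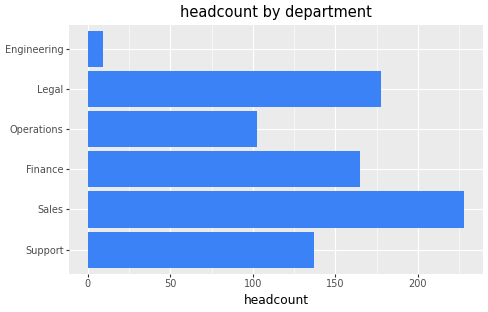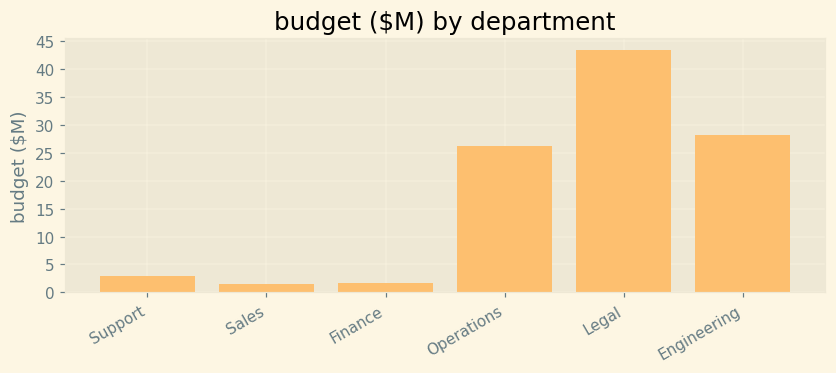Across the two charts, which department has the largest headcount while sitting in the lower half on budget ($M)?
Sales

Chart 2 median budget ($M) ≈ 15; below-median departments: Support, Sales, Finance. Among those, Sales has the highest headcount (≈ 225).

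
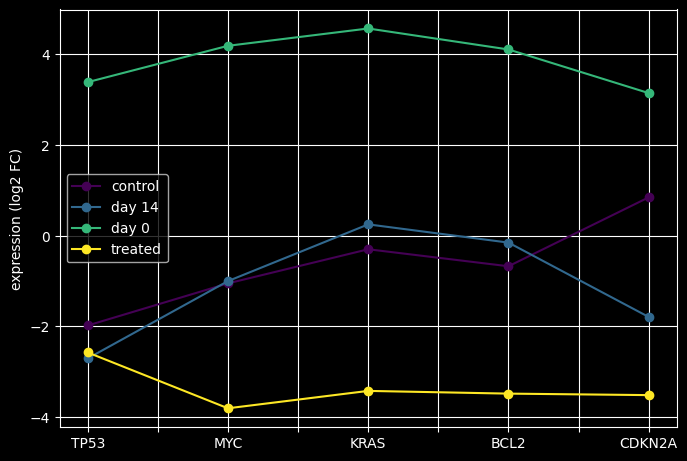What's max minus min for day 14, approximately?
≈ 3

Max KRAS ≈ 0, min TP53 ≈ -3; range ≈ 3.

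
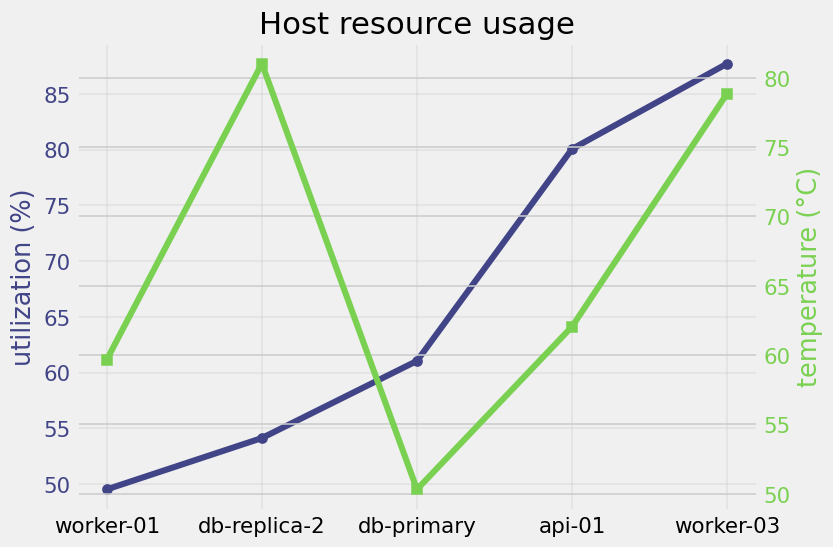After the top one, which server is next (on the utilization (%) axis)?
Top 3 (on the utilization (%) axis): worker-03 ≈ 90, api-01 ≈ 80, db-primary ≈ 60.

api-01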